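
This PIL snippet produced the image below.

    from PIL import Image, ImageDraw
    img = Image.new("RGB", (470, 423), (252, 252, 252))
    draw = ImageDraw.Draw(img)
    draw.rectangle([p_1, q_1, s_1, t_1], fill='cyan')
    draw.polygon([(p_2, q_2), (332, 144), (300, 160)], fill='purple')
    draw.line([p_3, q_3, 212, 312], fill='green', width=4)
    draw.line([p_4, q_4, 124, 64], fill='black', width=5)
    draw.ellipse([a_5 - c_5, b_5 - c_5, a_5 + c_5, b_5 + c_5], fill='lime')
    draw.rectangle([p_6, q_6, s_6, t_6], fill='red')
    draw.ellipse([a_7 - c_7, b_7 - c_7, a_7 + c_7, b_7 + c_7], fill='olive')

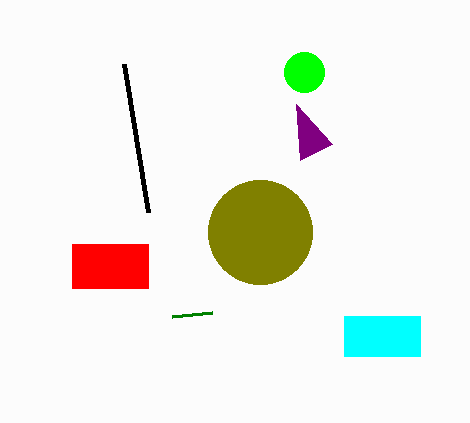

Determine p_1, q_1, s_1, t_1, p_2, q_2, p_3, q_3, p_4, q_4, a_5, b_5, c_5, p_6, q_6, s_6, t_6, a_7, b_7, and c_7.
p_1 = 344
q_1 = 316
s_1 = 420
t_1 = 356
p_2 = 296
q_2 = 104
p_3 = 172
q_3 = 316
p_4 = 148
q_4 = 212
a_5 = 304
b_5 = 72
c_5 = 20
p_6 = 72
q_6 = 244
s_6 = 148
t_6 = 288
a_7 = 260
b_7 = 232
c_7 = 52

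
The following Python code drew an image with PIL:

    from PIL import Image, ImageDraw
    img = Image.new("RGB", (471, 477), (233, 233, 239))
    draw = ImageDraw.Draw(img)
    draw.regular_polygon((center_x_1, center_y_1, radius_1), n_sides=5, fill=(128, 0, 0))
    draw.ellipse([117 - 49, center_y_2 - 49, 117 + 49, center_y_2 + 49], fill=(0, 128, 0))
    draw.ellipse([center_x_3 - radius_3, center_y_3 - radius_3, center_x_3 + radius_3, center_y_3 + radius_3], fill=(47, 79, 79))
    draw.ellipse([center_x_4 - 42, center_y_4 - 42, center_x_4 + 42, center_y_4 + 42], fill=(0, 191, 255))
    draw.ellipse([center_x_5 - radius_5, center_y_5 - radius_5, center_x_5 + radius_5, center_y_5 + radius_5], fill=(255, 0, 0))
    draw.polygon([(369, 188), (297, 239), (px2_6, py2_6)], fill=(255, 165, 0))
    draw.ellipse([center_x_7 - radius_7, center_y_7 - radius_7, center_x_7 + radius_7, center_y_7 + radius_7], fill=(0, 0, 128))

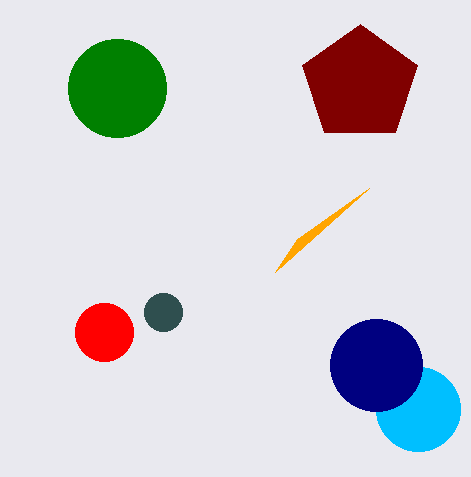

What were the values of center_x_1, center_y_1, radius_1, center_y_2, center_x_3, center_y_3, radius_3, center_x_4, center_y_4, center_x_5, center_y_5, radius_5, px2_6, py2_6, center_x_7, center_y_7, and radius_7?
center_x_1 = 360, center_y_1 = 84, radius_1 = 60, center_y_2 = 88, center_x_3 = 163, center_y_3 = 312, radius_3 = 19, center_x_4 = 418, center_y_4 = 409, center_x_5 = 104, center_y_5 = 332, radius_5 = 29, px2_6 = 275, py2_6 = 272, center_x_7 = 376, center_y_7 = 365, radius_7 = 46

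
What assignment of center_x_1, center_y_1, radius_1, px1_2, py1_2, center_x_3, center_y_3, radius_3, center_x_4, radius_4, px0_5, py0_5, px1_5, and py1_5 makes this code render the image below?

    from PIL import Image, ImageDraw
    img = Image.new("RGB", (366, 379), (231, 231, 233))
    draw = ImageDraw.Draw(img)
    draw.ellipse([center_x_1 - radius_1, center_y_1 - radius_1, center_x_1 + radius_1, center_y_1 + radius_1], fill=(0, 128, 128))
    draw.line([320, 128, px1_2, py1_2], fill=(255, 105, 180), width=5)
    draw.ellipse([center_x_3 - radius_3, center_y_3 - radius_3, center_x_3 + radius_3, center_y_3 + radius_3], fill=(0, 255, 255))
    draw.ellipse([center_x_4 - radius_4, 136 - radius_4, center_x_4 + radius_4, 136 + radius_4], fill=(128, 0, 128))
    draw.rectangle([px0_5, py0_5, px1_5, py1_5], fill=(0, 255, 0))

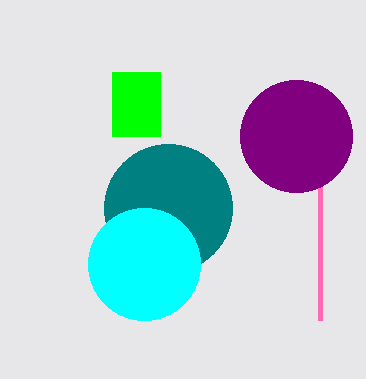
center_x_1 = 168, center_y_1 = 208, radius_1 = 64, px1_2 = 320, py1_2 = 320, center_x_3 = 144, center_y_3 = 264, radius_3 = 56, center_x_4 = 296, radius_4 = 56, px0_5 = 112, py0_5 = 72, px1_5 = 160, py1_5 = 136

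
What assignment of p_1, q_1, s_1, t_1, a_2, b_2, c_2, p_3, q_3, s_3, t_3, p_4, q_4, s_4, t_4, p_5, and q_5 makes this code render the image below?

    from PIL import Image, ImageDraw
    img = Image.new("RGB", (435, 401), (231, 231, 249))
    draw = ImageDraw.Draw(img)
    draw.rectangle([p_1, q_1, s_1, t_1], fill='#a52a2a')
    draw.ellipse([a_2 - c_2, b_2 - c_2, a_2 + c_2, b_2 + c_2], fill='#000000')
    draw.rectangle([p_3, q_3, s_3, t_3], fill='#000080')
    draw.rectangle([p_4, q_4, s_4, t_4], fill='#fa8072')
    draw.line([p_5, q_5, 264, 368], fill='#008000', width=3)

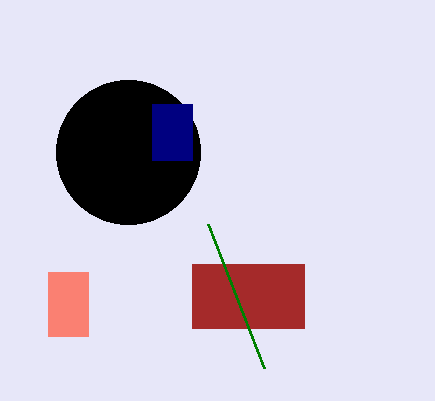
p_1 = 192, q_1 = 264, s_1 = 304, t_1 = 328, a_2 = 128, b_2 = 152, c_2 = 72, p_3 = 152, q_3 = 104, s_3 = 192, t_3 = 160, p_4 = 48, q_4 = 272, s_4 = 88, t_4 = 336, p_5 = 208, q_5 = 224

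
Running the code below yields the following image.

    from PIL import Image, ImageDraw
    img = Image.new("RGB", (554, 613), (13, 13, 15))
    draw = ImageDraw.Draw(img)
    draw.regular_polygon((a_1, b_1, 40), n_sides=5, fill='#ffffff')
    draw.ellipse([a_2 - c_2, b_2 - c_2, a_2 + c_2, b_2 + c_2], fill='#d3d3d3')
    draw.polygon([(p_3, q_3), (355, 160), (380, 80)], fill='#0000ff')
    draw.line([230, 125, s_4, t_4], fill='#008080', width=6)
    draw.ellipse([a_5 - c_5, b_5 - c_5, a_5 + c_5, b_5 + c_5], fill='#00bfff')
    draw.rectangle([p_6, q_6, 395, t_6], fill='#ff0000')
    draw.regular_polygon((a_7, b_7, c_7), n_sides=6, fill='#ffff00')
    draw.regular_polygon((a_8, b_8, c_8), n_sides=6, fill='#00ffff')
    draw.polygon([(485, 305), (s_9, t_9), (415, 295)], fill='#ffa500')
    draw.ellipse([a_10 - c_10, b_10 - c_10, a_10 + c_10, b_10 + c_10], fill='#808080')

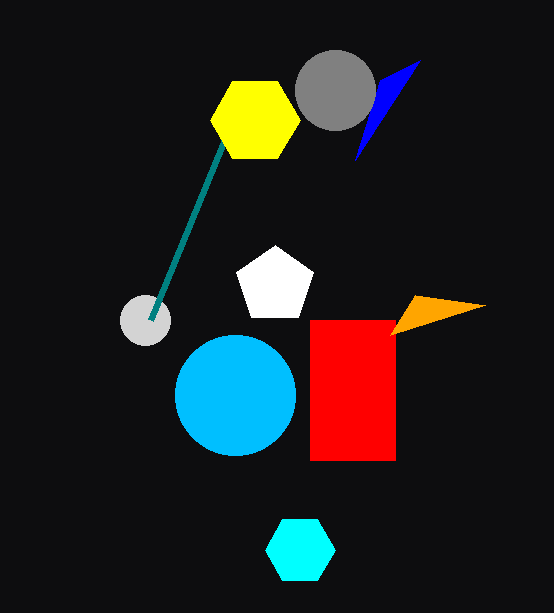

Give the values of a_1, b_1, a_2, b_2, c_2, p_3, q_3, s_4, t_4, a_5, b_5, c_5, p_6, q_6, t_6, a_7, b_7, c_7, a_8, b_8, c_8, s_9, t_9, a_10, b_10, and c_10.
a_1 = 275, b_1 = 285, a_2 = 145, b_2 = 320, c_2 = 25, p_3 = 420, q_3 = 60, s_4 = 150, t_4 = 320, a_5 = 235, b_5 = 395, c_5 = 60, p_6 = 310, q_6 = 320, t_6 = 460, a_7 = 255, b_7 = 120, c_7 = 45, a_8 = 300, b_8 = 550, c_8 = 35, s_9 = 390, t_9 = 335, a_10 = 335, b_10 = 90, c_10 = 40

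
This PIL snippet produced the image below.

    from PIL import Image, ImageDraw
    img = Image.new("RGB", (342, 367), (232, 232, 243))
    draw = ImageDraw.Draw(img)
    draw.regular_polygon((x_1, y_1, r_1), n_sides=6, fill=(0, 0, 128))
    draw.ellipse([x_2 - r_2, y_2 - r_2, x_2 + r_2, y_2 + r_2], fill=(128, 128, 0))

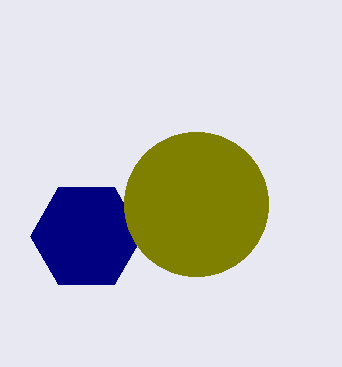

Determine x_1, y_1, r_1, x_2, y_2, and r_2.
x_1 = 86, y_1 = 236, r_1 = 56, x_2 = 196, y_2 = 204, r_2 = 72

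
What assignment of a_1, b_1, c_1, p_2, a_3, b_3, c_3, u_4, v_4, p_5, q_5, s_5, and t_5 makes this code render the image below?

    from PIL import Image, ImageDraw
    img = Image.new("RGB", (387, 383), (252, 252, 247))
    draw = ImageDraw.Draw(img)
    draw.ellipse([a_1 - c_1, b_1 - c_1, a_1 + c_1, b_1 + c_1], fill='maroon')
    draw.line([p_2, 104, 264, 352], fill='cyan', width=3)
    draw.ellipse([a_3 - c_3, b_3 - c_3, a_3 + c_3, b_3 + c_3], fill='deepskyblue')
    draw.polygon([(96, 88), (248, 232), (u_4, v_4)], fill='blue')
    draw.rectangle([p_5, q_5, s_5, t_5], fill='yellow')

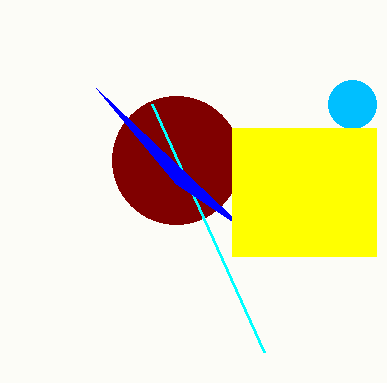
a_1 = 176, b_1 = 160, c_1 = 64, p_2 = 152, a_3 = 352, b_3 = 104, c_3 = 24, u_4 = 176, v_4 = 184, p_5 = 232, q_5 = 128, s_5 = 376, t_5 = 256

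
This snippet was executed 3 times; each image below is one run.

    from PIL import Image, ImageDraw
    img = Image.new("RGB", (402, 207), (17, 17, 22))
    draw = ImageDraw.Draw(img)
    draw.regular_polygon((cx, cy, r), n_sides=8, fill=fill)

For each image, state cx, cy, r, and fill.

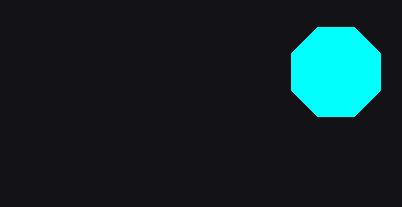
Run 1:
cx = 336; cy = 72; r = 48; fill = 'cyan'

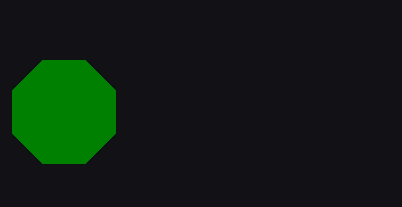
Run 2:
cx = 64; cy = 112; r = 56; fill = 'green'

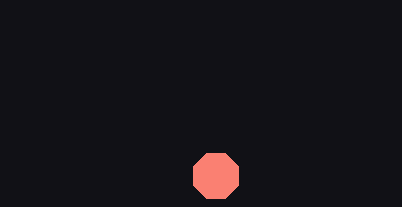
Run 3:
cx = 216, cy = 176, r = 24, fill = 'salmon'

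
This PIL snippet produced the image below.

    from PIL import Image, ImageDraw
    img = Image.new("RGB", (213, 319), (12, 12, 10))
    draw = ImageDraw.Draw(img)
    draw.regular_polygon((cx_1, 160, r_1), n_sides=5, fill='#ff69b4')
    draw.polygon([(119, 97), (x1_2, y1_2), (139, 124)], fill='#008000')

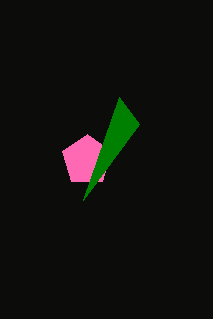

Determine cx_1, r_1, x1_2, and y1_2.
cx_1 = 87; r_1 = 26; x1_2 = 83; y1_2 = 200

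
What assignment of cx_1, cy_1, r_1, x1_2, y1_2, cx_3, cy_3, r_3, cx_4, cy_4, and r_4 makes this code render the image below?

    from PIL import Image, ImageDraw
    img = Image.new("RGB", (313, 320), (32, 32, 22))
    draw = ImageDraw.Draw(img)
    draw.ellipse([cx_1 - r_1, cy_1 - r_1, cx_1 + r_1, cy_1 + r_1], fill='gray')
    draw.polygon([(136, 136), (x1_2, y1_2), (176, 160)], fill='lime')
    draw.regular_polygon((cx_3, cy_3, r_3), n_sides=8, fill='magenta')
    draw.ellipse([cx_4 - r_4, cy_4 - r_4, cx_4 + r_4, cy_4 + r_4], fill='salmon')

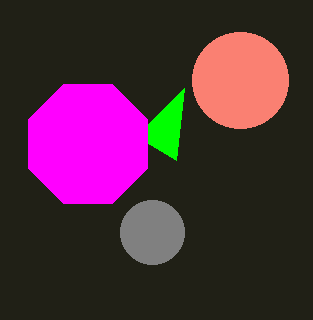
cx_1 = 152
cy_1 = 232
r_1 = 32
x1_2 = 184
y1_2 = 88
cx_3 = 88
cy_3 = 144
r_3 = 64
cx_4 = 240
cy_4 = 80
r_4 = 48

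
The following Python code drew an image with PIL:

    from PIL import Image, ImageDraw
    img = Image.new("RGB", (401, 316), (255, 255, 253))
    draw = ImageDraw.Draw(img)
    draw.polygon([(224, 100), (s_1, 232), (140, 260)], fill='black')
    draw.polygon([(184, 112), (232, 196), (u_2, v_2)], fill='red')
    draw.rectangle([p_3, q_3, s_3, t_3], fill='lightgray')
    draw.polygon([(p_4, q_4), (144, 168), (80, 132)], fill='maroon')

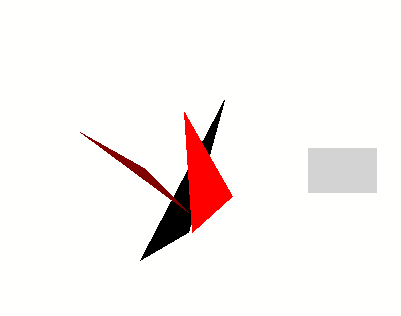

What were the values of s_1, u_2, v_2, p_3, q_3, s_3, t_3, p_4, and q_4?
s_1 = 188; u_2 = 192; v_2 = 232; p_3 = 308; q_3 = 148; s_3 = 376; t_3 = 192; p_4 = 188; q_4 = 212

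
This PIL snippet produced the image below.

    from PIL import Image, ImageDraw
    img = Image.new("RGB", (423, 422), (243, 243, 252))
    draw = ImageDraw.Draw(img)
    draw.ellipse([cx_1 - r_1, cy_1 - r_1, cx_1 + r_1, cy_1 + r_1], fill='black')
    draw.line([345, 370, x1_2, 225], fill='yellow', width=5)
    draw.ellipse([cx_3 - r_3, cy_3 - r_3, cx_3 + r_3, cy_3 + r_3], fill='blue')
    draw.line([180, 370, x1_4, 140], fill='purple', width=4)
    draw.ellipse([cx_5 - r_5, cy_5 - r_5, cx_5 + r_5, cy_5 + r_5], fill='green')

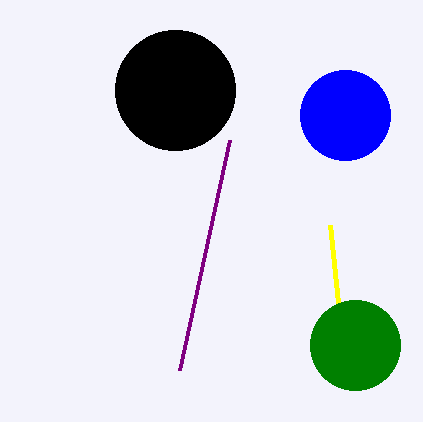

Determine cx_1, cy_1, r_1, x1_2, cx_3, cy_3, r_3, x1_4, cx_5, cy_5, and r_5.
cx_1 = 175, cy_1 = 90, r_1 = 60, x1_2 = 330, cx_3 = 345, cy_3 = 115, r_3 = 45, x1_4 = 230, cx_5 = 355, cy_5 = 345, r_5 = 45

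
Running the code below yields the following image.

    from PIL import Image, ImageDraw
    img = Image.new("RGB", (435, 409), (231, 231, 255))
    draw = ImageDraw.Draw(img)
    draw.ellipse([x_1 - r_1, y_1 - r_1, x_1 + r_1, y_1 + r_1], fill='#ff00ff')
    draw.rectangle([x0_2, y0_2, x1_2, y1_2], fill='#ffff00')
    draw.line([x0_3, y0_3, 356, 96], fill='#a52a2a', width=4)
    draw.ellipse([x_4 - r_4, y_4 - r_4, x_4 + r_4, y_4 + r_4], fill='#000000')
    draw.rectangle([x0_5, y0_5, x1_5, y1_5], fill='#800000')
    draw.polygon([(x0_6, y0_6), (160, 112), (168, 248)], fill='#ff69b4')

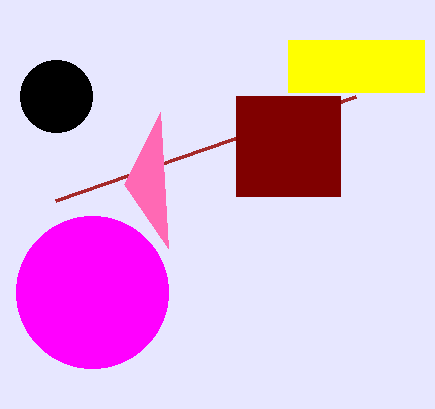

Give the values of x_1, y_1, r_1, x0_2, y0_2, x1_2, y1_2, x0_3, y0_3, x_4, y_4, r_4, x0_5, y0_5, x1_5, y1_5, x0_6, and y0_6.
x_1 = 92; y_1 = 292; r_1 = 76; x0_2 = 288; y0_2 = 40; x1_2 = 424; y1_2 = 92; x0_3 = 56; y0_3 = 200; x_4 = 56; y_4 = 96; r_4 = 36; x0_5 = 236; y0_5 = 96; x1_5 = 340; y1_5 = 196; x0_6 = 124; y0_6 = 184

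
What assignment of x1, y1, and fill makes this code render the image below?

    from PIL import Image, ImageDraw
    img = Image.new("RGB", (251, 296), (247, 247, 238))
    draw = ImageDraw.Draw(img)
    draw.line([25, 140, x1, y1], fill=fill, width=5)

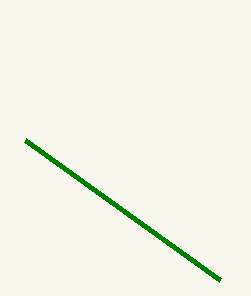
x1 = 220, y1 = 280, fill = 'green'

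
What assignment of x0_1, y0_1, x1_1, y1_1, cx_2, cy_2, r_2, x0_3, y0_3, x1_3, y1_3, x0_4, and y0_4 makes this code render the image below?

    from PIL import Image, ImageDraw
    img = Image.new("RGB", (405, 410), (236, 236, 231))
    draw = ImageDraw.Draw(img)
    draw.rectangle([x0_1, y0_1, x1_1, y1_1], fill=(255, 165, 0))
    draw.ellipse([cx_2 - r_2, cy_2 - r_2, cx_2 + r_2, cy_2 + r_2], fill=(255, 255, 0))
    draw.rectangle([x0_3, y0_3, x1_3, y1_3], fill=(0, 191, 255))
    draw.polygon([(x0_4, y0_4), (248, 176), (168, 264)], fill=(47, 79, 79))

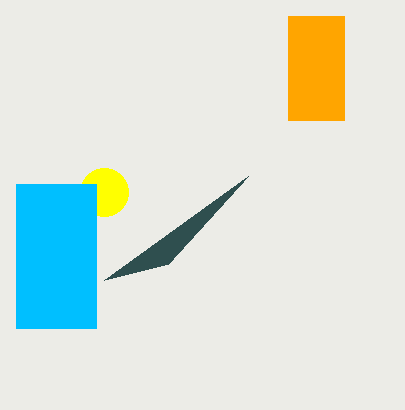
x0_1 = 288
y0_1 = 16
x1_1 = 344
y1_1 = 120
cx_2 = 104
cy_2 = 192
r_2 = 24
x0_3 = 16
y0_3 = 184
x1_3 = 96
y1_3 = 328
x0_4 = 104
y0_4 = 280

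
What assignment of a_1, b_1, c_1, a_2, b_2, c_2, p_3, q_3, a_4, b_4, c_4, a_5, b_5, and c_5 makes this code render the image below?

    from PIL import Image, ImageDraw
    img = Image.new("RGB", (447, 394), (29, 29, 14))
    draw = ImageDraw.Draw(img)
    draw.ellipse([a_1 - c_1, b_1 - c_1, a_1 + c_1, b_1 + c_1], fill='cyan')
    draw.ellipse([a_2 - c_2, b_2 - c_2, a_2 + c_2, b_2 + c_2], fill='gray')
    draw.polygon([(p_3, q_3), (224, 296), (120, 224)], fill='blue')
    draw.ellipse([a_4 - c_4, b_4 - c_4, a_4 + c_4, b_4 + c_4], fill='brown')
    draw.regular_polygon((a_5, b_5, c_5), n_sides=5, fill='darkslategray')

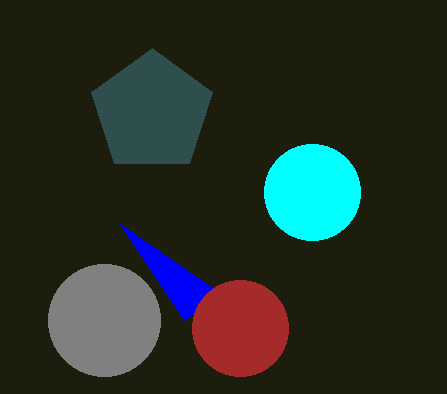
a_1 = 312
b_1 = 192
c_1 = 48
a_2 = 104
b_2 = 320
c_2 = 56
p_3 = 184
q_3 = 320
a_4 = 240
b_4 = 328
c_4 = 48
a_5 = 152
b_5 = 112
c_5 = 64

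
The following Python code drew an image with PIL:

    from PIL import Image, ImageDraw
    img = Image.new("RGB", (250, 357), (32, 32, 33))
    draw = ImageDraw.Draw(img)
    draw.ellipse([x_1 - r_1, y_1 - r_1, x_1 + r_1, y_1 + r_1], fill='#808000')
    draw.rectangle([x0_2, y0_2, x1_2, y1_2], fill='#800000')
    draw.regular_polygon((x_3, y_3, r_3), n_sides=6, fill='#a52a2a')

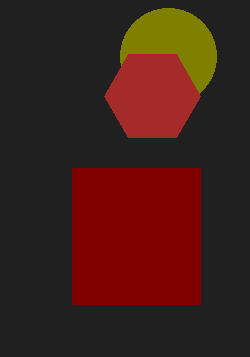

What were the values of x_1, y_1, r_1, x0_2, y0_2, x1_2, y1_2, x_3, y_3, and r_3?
x_1 = 168, y_1 = 56, r_1 = 48, x0_2 = 72, y0_2 = 168, x1_2 = 200, y1_2 = 304, x_3 = 152, y_3 = 96, r_3 = 48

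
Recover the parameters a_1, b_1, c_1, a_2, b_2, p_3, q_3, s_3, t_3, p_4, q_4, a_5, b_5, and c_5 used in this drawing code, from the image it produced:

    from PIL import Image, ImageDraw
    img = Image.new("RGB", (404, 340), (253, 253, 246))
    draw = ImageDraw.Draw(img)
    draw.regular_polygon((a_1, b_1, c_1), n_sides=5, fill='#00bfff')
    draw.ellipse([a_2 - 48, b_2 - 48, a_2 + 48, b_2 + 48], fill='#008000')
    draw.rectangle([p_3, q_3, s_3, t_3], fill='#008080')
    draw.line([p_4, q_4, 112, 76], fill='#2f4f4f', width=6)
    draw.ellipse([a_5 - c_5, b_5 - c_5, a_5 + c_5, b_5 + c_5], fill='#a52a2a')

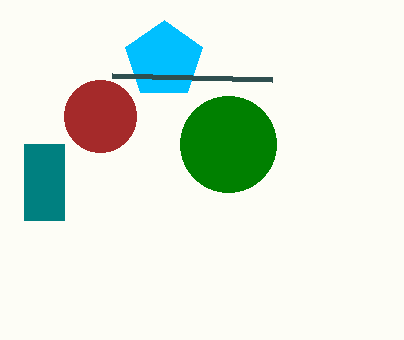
a_1 = 164, b_1 = 60, c_1 = 40, a_2 = 228, b_2 = 144, p_3 = 24, q_3 = 144, s_3 = 64, t_3 = 220, p_4 = 272, q_4 = 80, a_5 = 100, b_5 = 116, c_5 = 36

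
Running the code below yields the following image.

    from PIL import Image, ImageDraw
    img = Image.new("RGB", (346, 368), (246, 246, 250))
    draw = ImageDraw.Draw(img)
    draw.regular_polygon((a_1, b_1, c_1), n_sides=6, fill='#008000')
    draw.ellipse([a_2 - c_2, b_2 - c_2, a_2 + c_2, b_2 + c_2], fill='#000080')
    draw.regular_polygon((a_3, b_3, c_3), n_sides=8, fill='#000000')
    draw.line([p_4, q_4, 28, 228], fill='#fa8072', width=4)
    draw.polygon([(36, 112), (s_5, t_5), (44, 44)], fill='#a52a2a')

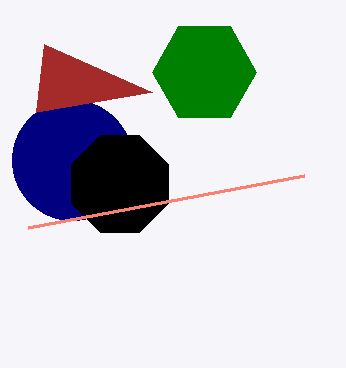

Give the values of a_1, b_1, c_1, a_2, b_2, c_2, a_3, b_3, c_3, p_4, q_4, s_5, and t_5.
a_1 = 204
b_1 = 72
c_1 = 52
a_2 = 72
b_2 = 160
c_2 = 60
a_3 = 120
b_3 = 184
c_3 = 52
p_4 = 304
q_4 = 176
s_5 = 152
t_5 = 92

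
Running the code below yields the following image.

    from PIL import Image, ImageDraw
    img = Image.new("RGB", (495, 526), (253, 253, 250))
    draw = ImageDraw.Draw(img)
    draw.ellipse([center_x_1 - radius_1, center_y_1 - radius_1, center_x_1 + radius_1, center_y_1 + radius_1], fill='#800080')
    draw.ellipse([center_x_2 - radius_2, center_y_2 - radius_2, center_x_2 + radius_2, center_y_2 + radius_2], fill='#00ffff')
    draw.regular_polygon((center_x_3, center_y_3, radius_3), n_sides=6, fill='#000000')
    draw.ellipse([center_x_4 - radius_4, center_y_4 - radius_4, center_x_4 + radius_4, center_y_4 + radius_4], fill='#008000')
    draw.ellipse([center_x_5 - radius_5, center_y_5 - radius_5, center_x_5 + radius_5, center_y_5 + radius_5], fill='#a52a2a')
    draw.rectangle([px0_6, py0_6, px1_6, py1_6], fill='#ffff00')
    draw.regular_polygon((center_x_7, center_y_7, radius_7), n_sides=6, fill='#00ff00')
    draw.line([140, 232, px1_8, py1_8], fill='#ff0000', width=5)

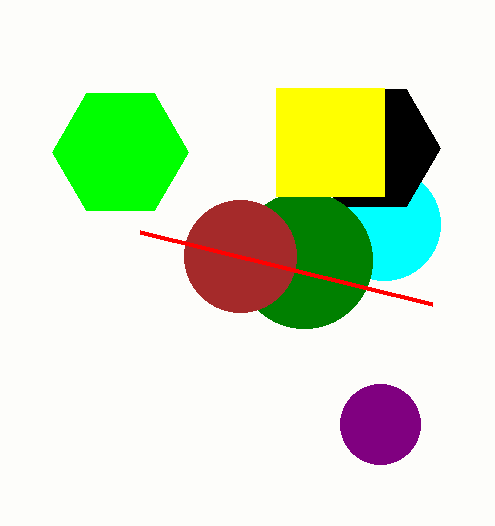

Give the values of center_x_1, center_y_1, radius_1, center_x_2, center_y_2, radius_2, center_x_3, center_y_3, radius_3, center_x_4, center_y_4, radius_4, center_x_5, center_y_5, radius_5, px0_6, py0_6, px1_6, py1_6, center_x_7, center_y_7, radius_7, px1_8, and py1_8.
center_x_1 = 380, center_y_1 = 424, radius_1 = 40, center_x_2 = 384, center_y_2 = 224, radius_2 = 56, center_x_3 = 372, center_y_3 = 148, radius_3 = 68, center_x_4 = 304, center_y_4 = 260, radius_4 = 68, center_x_5 = 240, center_y_5 = 256, radius_5 = 56, px0_6 = 276, py0_6 = 88, px1_6 = 384, py1_6 = 196, center_x_7 = 120, center_y_7 = 152, radius_7 = 68, px1_8 = 432, py1_8 = 304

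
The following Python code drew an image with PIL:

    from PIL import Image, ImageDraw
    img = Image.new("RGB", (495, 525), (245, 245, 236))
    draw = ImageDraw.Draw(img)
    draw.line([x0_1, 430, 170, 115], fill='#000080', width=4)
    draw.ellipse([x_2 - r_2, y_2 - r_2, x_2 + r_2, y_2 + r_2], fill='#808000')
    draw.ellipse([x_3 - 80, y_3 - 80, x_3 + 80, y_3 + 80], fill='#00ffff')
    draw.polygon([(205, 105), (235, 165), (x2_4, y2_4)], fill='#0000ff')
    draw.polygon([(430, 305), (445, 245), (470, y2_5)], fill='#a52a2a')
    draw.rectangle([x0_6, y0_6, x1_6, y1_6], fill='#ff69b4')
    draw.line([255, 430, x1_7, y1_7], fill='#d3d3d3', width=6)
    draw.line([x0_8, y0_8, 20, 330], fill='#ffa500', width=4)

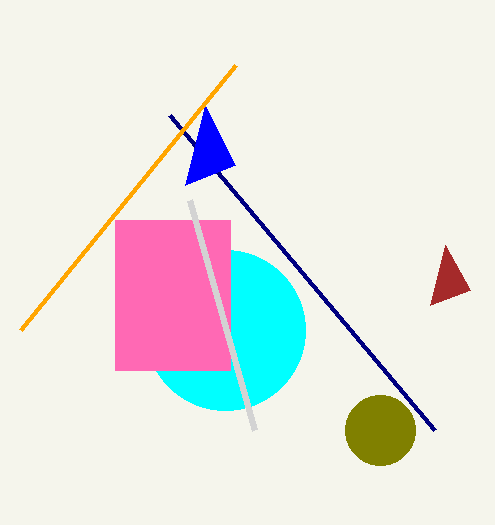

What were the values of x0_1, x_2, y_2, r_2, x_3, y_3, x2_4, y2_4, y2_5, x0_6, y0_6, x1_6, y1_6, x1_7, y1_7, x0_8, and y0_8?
x0_1 = 435; x_2 = 380; y_2 = 430; r_2 = 35; x_3 = 225; y_3 = 330; x2_4 = 185; y2_4 = 185; y2_5 = 290; x0_6 = 115; y0_6 = 220; x1_6 = 230; y1_6 = 370; x1_7 = 190; y1_7 = 200; x0_8 = 235; y0_8 = 65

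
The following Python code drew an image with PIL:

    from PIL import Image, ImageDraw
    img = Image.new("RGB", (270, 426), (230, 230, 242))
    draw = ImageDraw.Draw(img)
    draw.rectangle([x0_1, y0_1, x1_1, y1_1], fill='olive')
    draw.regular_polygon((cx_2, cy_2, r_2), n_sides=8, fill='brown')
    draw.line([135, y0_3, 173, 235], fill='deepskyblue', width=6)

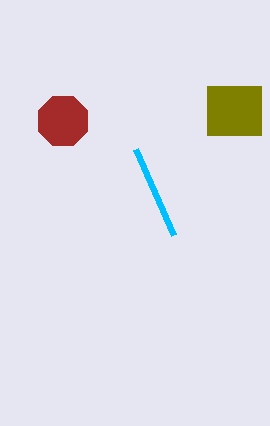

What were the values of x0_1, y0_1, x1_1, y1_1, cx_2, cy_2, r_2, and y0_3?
x0_1 = 207, y0_1 = 86, x1_1 = 261, y1_1 = 135, cx_2 = 63, cy_2 = 121, r_2 = 27, y0_3 = 149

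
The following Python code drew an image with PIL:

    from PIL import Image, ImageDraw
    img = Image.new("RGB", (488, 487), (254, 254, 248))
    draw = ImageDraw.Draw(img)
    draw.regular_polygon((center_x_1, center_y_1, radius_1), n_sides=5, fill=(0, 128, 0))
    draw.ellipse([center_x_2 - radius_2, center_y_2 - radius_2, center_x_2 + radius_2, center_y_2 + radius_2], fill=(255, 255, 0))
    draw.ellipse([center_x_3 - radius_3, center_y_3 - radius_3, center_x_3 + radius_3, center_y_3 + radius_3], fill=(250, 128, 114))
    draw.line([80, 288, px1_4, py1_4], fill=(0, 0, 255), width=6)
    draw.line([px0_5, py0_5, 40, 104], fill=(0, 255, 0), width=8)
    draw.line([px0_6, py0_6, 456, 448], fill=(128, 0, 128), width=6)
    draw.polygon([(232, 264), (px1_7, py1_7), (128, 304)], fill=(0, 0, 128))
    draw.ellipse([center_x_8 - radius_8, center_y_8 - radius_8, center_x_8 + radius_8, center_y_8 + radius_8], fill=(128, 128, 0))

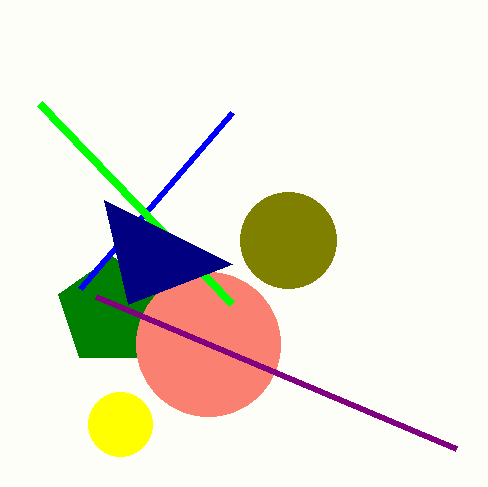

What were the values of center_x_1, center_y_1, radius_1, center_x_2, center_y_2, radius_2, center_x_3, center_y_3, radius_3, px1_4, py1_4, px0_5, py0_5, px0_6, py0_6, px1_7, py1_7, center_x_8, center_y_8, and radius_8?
center_x_1 = 112, center_y_1 = 312, radius_1 = 56, center_x_2 = 120, center_y_2 = 424, radius_2 = 32, center_x_3 = 208, center_y_3 = 344, radius_3 = 72, px1_4 = 232, py1_4 = 112, px0_5 = 232, py0_5 = 304, px0_6 = 96, py0_6 = 296, px1_7 = 104, py1_7 = 200, center_x_8 = 288, center_y_8 = 240, radius_8 = 48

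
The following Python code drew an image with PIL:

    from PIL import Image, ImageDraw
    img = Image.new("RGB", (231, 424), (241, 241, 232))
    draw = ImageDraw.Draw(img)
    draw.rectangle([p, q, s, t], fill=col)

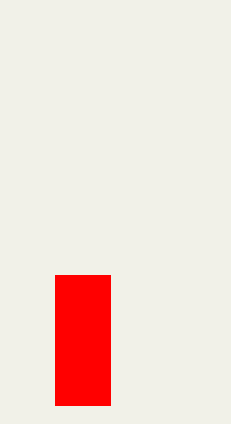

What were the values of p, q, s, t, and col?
p = 55, q = 275, s = 110, t = 405, col = 'red'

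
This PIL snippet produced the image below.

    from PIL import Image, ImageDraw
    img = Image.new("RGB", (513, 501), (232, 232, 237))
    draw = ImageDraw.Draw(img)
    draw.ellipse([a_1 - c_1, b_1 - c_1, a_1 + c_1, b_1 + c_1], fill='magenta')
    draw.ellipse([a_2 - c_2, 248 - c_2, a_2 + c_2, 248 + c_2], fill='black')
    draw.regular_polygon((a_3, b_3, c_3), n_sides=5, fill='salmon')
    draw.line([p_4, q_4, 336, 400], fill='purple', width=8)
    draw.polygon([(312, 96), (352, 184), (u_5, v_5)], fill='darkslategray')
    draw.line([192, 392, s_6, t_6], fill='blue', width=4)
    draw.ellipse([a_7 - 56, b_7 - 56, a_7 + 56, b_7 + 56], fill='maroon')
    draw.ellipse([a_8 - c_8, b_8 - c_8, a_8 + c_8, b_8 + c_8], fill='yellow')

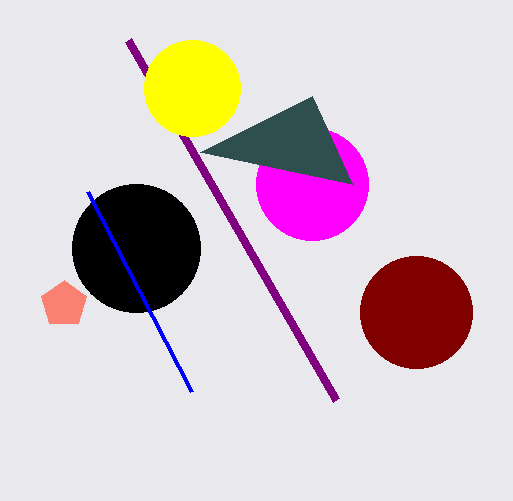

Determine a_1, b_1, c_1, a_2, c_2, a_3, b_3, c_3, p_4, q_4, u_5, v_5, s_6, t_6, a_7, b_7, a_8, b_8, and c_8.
a_1 = 312
b_1 = 184
c_1 = 56
a_2 = 136
c_2 = 64
a_3 = 64
b_3 = 304
c_3 = 24
p_4 = 128
q_4 = 40
u_5 = 200
v_5 = 152
s_6 = 88
t_6 = 192
a_7 = 416
b_7 = 312
a_8 = 192
b_8 = 88
c_8 = 48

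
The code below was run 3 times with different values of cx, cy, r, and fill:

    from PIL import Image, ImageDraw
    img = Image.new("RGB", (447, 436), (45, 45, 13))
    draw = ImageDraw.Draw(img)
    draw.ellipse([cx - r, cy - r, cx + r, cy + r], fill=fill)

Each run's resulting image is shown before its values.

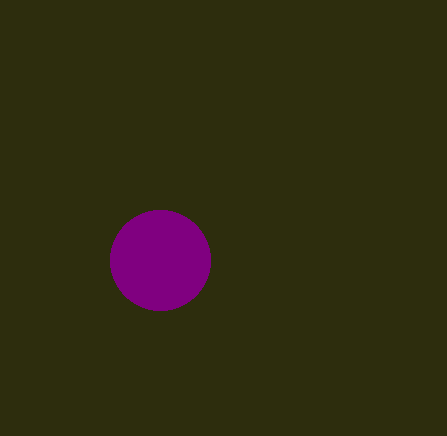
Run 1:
cx = 160
cy = 260
r = 50
fill = 'purple'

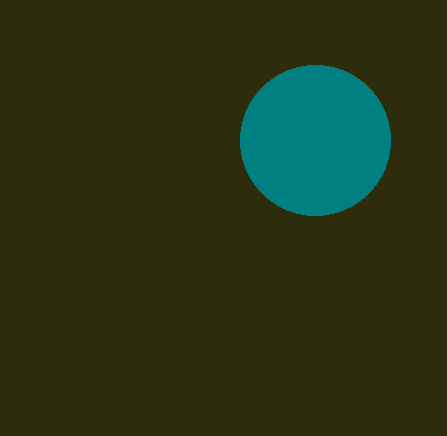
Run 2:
cx = 315, cy = 140, r = 75, fill = 'teal'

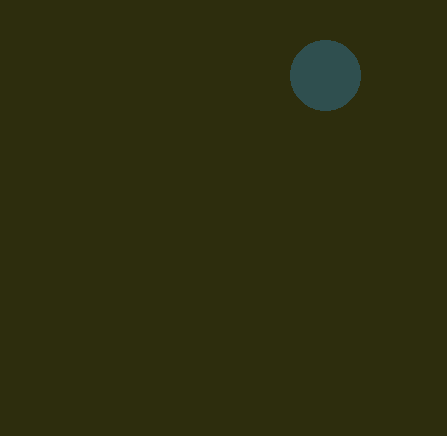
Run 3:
cx = 325; cy = 75; r = 35; fill = 'darkslategray'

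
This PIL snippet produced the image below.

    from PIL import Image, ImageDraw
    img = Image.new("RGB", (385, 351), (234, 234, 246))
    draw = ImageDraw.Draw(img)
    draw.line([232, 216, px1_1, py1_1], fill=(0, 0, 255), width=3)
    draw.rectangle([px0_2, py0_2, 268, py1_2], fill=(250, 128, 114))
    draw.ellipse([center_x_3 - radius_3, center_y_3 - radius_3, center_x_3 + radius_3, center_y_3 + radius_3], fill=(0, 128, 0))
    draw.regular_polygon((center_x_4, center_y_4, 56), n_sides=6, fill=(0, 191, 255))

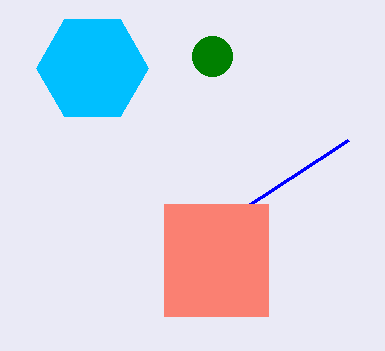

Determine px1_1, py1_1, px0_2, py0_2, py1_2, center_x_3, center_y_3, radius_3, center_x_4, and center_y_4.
px1_1 = 348
py1_1 = 140
px0_2 = 164
py0_2 = 204
py1_2 = 316
center_x_3 = 212
center_y_3 = 56
radius_3 = 20
center_x_4 = 92
center_y_4 = 68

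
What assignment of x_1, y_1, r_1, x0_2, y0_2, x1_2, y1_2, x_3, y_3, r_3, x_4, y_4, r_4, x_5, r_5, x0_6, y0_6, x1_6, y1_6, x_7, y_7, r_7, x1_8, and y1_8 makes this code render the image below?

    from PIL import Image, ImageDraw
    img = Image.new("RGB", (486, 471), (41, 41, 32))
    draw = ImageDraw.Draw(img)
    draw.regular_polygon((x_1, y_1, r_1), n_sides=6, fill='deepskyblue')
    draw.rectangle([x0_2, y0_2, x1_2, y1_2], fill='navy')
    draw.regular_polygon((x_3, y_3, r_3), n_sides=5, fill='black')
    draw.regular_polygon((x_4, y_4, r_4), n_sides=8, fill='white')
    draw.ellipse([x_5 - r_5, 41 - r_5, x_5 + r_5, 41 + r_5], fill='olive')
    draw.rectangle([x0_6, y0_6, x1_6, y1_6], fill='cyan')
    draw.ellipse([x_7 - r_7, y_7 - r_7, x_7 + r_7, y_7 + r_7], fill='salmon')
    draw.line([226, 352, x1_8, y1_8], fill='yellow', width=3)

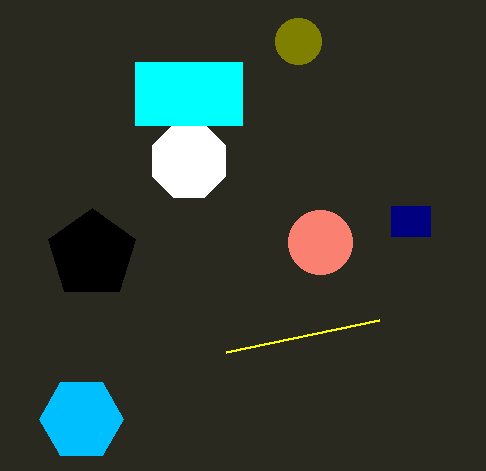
x_1 = 81
y_1 = 419
r_1 = 42
x0_2 = 391
y0_2 = 206
x1_2 = 430
y1_2 = 236
x_3 = 92
y_3 = 254
r_3 = 46
x_4 = 189
y_4 = 161
r_4 = 40
x_5 = 298
r_5 = 23
x0_6 = 135
y0_6 = 62
x1_6 = 242
y1_6 = 125
x_7 = 320
y_7 = 242
r_7 = 32
x1_8 = 379
y1_8 = 320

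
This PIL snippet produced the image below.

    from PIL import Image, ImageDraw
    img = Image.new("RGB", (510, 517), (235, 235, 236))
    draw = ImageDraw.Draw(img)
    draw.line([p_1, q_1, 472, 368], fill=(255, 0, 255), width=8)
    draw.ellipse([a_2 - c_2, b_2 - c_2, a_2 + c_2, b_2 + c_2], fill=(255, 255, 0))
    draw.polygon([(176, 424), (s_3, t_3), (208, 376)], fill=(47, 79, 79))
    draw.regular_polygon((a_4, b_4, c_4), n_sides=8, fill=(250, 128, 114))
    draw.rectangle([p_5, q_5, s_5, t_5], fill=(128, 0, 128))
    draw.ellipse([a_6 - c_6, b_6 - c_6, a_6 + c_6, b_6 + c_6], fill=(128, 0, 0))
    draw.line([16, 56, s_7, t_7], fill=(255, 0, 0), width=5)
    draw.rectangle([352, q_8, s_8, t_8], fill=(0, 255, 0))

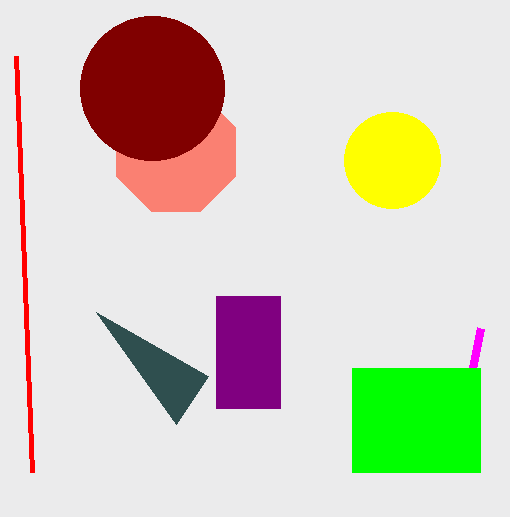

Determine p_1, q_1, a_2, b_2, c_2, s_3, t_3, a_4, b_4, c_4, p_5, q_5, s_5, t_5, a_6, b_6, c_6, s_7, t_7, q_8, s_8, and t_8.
p_1 = 480, q_1 = 328, a_2 = 392, b_2 = 160, c_2 = 48, s_3 = 96, t_3 = 312, a_4 = 176, b_4 = 152, c_4 = 64, p_5 = 216, q_5 = 296, s_5 = 280, t_5 = 408, a_6 = 152, b_6 = 88, c_6 = 72, s_7 = 32, t_7 = 472, q_8 = 368, s_8 = 480, t_8 = 472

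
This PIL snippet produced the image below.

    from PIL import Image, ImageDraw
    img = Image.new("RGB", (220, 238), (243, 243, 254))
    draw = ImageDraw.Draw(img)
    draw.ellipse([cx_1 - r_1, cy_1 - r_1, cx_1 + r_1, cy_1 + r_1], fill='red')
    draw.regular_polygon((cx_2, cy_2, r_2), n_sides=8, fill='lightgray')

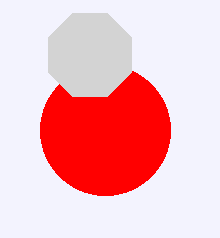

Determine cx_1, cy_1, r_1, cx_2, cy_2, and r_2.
cx_1 = 105
cy_1 = 130
r_1 = 65
cx_2 = 90
cy_2 = 55
r_2 = 45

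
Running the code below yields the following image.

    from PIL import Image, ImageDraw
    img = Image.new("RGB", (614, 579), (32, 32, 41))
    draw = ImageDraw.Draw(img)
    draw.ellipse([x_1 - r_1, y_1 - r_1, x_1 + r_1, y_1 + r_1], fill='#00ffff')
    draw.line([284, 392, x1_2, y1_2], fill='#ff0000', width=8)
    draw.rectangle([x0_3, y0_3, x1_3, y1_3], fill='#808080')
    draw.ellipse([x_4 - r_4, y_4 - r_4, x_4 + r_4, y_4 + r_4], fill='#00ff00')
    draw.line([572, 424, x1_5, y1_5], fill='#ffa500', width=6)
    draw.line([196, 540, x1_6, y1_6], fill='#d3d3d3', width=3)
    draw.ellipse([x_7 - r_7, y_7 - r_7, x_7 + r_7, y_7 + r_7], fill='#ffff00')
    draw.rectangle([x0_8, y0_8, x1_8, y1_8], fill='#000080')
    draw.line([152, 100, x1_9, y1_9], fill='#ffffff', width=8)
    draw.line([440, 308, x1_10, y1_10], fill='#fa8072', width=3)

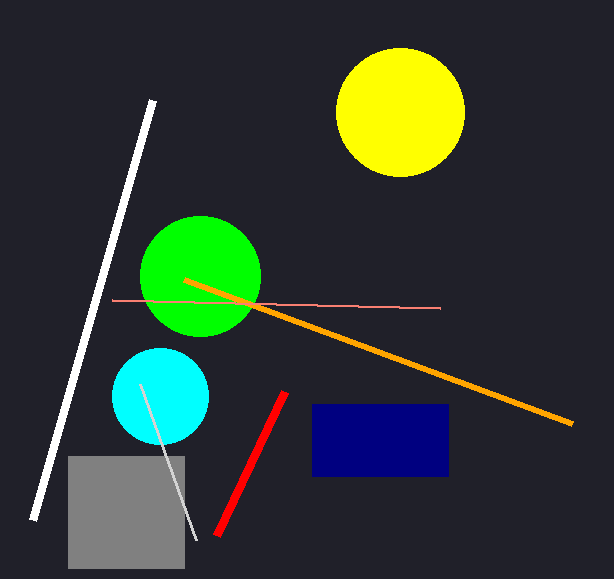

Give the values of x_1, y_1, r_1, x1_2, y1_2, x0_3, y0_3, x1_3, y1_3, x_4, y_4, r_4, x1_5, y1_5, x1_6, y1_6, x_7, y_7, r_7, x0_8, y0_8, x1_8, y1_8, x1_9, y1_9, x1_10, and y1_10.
x_1 = 160; y_1 = 396; r_1 = 48; x1_2 = 216; y1_2 = 536; x0_3 = 68; y0_3 = 456; x1_3 = 184; y1_3 = 568; x_4 = 200; y_4 = 276; r_4 = 60; x1_5 = 184; y1_5 = 280; x1_6 = 140; y1_6 = 384; x_7 = 400; y_7 = 112; r_7 = 64; x0_8 = 312; y0_8 = 404; x1_8 = 448; y1_8 = 476; x1_9 = 32; y1_9 = 520; x1_10 = 112; y1_10 = 300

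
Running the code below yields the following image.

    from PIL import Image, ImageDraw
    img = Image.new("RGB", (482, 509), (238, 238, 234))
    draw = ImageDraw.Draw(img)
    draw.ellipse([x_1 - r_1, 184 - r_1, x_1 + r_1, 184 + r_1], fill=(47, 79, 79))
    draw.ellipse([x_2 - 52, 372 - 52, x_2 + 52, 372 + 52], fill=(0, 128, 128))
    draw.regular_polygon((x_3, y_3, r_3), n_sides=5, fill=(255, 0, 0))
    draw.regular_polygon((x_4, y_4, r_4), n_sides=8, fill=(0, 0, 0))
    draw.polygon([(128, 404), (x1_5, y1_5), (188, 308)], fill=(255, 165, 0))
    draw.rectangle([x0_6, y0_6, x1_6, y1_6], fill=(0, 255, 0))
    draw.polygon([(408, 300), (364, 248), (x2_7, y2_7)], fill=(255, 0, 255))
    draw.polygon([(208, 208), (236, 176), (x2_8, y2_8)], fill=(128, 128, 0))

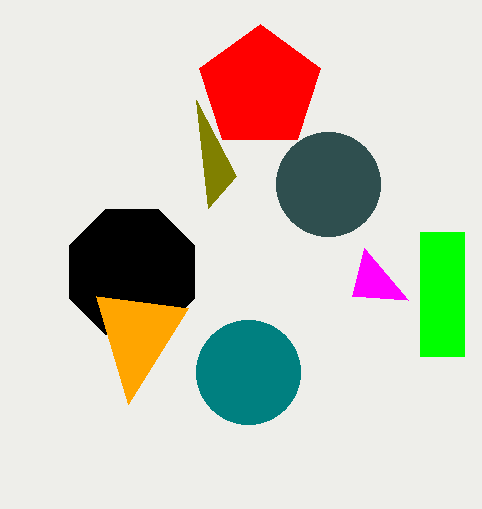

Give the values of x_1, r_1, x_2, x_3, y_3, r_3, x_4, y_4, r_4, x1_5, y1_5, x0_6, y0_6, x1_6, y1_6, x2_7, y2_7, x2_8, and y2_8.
x_1 = 328
r_1 = 52
x_2 = 248
x_3 = 260
y_3 = 88
r_3 = 64
x_4 = 132
y_4 = 272
r_4 = 68
x1_5 = 96
y1_5 = 296
x0_6 = 420
y0_6 = 232
x1_6 = 464
y1_6 = 356
x2_7 = 352
y2_7 = 296
x2_8 = 196
y2_8 = 100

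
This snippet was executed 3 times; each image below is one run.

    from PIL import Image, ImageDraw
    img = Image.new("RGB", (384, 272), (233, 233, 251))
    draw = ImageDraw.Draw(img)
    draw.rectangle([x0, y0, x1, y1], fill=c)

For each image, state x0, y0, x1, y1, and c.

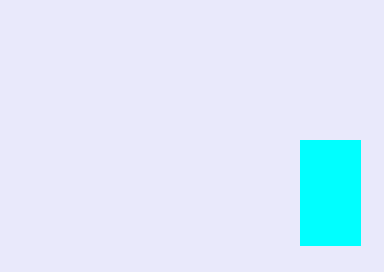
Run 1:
x0 = 300; y0 = 140; x1 = 360; y1 = 245; c = 'cyan'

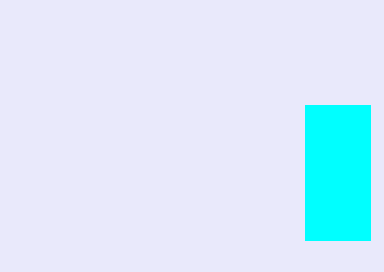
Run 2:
x0 = 305, y0 = 105, x1 = 370, y1 = 240, c = 'cyan'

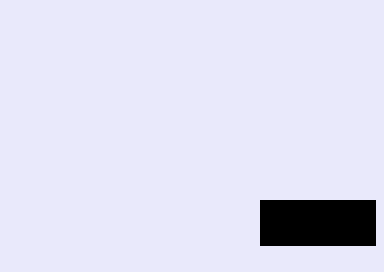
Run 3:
x0 = 260, y0 = 200, x1 = 375, y1 = 245, c = 'black'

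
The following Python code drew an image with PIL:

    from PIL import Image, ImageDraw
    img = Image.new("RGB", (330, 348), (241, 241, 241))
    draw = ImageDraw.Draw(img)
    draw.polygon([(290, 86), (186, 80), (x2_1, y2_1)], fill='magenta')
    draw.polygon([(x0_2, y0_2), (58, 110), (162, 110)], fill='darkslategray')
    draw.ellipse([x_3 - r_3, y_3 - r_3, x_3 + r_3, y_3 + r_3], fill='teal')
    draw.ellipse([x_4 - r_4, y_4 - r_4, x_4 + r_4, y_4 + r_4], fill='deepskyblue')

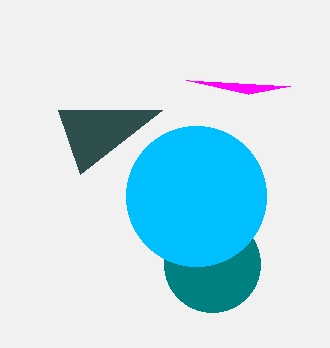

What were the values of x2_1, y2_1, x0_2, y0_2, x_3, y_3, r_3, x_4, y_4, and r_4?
x2_1 = 248, y2_1 = 94, x0_2 = 80, y0_2 = 174, x_3 = 212, y_3 = 264, r_3 = 48, x_4 = 196, y_4 = 196, r_4 = 70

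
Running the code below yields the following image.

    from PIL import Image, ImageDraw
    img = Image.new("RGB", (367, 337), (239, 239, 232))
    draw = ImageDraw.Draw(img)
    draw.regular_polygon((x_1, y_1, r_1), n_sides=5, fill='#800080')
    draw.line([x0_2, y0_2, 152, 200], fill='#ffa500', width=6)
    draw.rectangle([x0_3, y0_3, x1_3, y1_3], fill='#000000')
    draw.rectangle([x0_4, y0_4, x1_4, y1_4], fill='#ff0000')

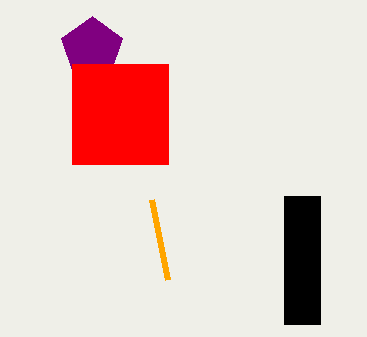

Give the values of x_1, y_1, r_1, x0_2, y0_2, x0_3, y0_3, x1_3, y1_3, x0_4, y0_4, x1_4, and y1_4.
x_1 = 92
y_1 = 48
r_1 = 32
x0_2 = 168
y0_2 = 280
x0_3 = 284
y0_3 = 196
x1_3 = 320
y1_3 = 324
x0_4 = 72
y0_4 = 64
x1_4 = 168
y1_4 = 164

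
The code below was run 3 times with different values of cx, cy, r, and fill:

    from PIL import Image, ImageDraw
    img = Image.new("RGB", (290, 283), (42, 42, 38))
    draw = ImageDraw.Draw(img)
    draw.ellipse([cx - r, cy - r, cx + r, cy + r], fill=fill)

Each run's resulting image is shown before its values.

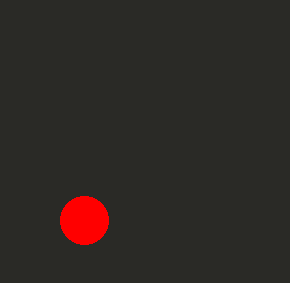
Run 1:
cx = 84
cy = 220
r = 24
fill = 'red'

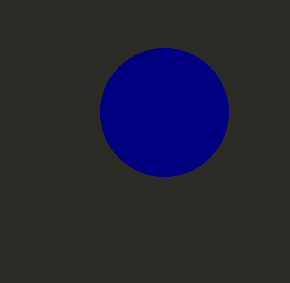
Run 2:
cx = 164, cy = 112, r = 64, fill = 'navy'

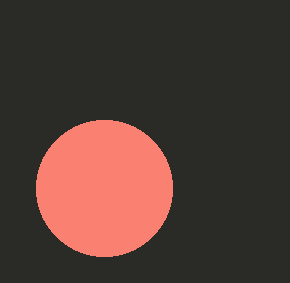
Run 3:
cx = 104
cy = 188
r = 68
fill = 'salmon'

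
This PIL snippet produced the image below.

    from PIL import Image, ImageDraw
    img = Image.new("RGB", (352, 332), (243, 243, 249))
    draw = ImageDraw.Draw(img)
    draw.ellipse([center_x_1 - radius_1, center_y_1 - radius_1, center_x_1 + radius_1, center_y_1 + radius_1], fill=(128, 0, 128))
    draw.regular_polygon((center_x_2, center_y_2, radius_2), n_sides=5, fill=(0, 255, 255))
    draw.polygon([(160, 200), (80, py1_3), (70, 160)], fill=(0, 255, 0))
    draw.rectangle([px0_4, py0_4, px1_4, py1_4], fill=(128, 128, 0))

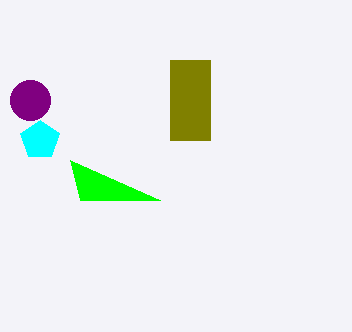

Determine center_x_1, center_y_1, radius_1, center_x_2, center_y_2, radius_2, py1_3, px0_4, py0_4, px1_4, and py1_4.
center_x_1 = 30, center_y_1 = 100, radius_1 = 20, center_x_2 = 40, center_y_2 = 140, radius_2 = 20, py1_3 = 200, px0_4 = 170, py0_4 = 60, px1_4 = 210, py1_4 = 140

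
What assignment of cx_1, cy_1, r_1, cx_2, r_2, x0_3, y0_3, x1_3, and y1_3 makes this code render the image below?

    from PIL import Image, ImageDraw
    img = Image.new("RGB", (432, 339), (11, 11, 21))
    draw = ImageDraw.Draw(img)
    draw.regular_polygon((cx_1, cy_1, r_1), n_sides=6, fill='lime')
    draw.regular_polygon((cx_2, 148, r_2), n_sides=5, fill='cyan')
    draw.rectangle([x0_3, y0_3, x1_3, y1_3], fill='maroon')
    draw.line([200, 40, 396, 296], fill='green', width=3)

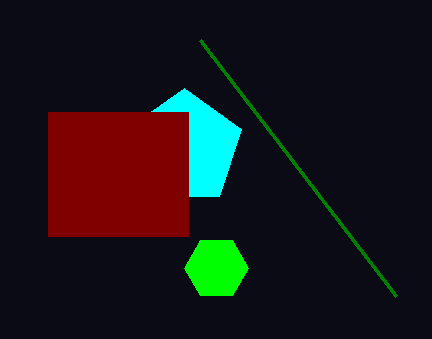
cx_1 = 216, cy_1 = 268, r_1 = 32, cx_2 = 184, r_2 = 60, x0_3 = 48, y0_3 = 112, x1_3 = 188, y1_3 = 236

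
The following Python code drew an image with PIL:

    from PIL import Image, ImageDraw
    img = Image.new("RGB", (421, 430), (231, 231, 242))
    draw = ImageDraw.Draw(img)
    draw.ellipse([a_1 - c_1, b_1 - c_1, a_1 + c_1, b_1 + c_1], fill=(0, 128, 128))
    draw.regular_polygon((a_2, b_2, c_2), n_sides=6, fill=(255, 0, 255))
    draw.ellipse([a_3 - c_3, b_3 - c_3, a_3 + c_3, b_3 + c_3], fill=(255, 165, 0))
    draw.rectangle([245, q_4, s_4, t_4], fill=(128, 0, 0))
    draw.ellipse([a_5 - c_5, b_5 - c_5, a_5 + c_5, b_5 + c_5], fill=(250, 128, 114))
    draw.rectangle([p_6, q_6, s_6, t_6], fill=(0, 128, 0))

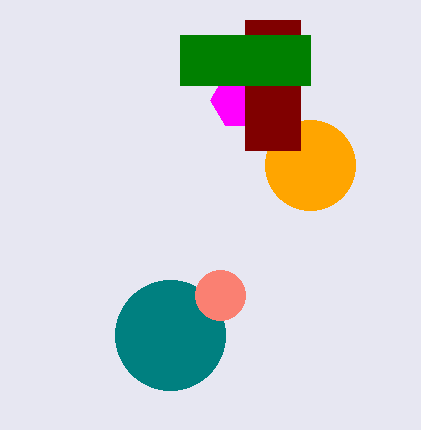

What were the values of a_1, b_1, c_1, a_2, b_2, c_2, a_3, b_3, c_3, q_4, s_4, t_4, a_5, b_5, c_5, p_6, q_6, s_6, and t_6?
a_1 = 170
b_1 = 335
c_1 = 55
a_2 = 240
b_2 = 100
c_2 = 30
a_3 = 310
b_3 = 165
c_3 = 45
q_4 = 20
s_4 = 300
t_4 = 150
a_5 = 220
b_5 = 295
c_5 = 25
p_6 = 180
q_6 = 35
s_6 = 310
t_6 = 85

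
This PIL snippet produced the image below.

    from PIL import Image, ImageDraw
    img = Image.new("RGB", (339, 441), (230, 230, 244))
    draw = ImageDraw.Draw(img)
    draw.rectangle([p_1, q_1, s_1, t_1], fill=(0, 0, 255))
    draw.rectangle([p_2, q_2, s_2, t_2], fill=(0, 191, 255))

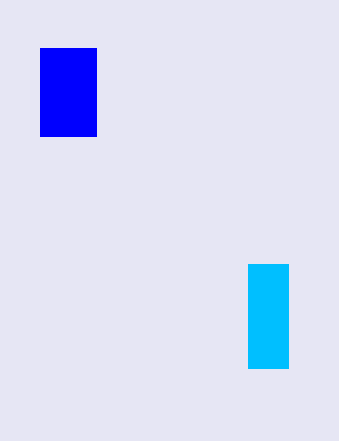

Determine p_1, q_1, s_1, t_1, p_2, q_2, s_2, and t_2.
p_1 = 40; q_1 = 48; s_1 = 96; t_1 = 136; p_2 = 248; q_2 = 264; s_2 = 288; t_2 = 368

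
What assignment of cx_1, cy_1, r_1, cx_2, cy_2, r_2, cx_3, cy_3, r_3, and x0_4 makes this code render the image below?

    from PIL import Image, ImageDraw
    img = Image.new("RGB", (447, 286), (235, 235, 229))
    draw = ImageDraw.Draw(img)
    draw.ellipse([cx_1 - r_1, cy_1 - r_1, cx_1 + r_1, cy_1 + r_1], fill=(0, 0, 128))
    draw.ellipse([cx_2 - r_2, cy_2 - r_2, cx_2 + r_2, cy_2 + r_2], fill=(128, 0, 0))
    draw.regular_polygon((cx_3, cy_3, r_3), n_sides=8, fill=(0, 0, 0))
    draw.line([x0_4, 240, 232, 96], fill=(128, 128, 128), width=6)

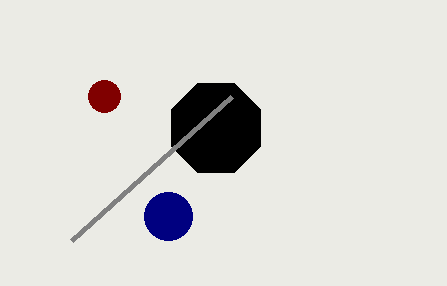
cx_1 = 168, cy_1 = 216, r_1 = 24, cx_2 = 104, cy_2 = 96, r_2 = 16, cx_3 = 216, cy_3 = 128, r_3 = 48, x0_4 = 72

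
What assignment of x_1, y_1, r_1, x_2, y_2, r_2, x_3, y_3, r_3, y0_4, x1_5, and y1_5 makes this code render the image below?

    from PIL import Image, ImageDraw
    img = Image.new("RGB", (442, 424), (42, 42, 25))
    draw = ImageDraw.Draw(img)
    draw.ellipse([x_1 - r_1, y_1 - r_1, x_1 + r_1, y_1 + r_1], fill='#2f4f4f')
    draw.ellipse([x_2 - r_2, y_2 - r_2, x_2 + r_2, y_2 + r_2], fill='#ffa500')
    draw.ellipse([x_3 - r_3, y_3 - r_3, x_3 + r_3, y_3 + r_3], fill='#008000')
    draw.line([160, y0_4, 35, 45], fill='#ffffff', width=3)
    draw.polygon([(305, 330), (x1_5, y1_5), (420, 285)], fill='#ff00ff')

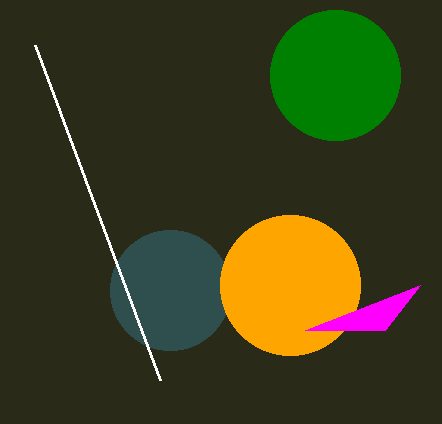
x_1 = 170; y_1 = 290; r_1 = 60; x_2 = 290; y_2 = 285; r_2 = 70; x_3 = 335; y_3 = 75; r_3 = 65; y0_4 = 380; x1_5 = 385; y1_5 = 330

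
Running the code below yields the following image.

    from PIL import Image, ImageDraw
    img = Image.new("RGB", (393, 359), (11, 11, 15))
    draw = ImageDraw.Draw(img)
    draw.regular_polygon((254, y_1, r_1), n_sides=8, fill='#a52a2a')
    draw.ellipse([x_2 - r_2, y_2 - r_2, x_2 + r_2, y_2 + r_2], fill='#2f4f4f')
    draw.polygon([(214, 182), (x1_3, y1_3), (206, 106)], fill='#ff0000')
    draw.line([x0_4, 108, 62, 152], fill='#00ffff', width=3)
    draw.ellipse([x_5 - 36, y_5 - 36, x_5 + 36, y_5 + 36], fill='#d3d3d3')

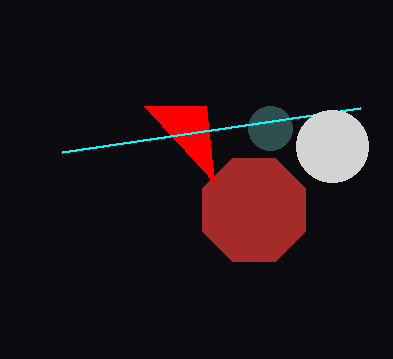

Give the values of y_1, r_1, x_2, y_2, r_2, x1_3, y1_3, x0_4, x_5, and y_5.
y_1 = 210, r_1 = 56, x_2 = 270, y_2 = 128, r_2 = 22, x1_3 = 144, y1_3 = 106, x0_4 = 360, x_5 = 332, y_5 = 146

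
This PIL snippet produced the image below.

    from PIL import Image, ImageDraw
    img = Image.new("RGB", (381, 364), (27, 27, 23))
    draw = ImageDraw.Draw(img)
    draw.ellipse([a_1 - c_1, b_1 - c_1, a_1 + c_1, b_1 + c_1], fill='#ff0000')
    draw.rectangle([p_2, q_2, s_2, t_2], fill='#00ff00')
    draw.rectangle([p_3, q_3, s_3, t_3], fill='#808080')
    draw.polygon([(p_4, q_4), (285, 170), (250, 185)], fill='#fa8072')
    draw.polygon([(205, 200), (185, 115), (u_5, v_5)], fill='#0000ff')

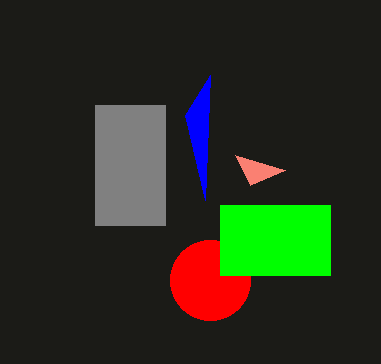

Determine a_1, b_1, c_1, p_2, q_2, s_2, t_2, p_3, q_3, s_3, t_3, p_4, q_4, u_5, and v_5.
a_1 = 210
b_1 = 280
c_1 = 40
p_2 = 220
q_2 = 205
s_2 = 330
t_2 = 275
p_3 = 95
q_3 = 105
s_3 = 165
t_3 = 225
p_4 = 235
q_4 = 155
u_5 = 210
v_5 = 75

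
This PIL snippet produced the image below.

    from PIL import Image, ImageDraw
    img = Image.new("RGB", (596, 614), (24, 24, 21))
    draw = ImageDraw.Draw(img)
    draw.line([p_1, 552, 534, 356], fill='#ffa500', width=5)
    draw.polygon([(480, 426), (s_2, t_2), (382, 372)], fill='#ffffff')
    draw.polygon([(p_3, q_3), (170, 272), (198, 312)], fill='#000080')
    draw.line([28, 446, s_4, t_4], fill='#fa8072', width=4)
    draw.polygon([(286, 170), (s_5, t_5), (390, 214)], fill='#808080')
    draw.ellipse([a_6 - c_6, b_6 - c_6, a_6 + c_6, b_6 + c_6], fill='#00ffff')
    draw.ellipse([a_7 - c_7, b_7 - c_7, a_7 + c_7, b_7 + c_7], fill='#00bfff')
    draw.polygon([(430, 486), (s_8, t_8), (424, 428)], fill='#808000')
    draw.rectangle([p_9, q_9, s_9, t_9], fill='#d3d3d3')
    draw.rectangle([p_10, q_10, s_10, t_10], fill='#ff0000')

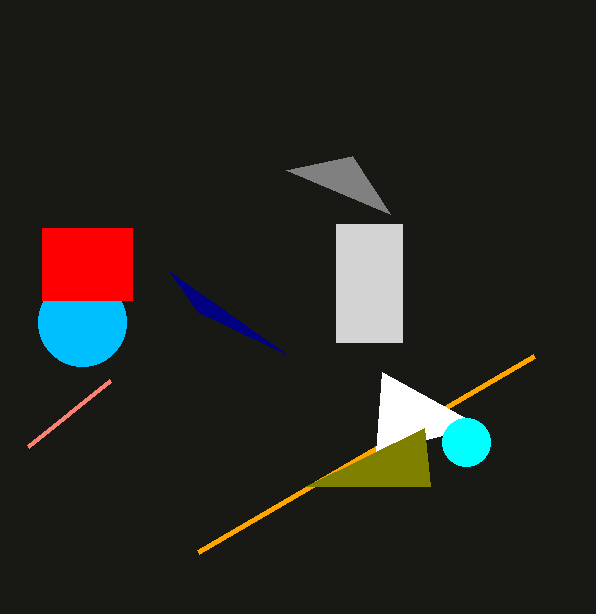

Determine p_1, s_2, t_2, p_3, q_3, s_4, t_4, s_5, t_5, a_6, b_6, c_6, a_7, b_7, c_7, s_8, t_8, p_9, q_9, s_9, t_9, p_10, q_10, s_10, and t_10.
p_1 = 198
s_2 = 376
t_2 = 452
p_3 = 286
q_3 = 354
s_4 = 110
t_4 = 380
s_5 = 352
t_5 = 156
a_6 = 466
b_6 = 442
c_6 = 24
a_7 = 82
b_7 = 322
c_7 = 44
s_8 = 306
t_8 = 486
p_9 = 336
q_9 = 224
s_9 = 402
t_9 = 342
p_10 = 42
q_10 = 228
s_10 = 132
t_10 = 300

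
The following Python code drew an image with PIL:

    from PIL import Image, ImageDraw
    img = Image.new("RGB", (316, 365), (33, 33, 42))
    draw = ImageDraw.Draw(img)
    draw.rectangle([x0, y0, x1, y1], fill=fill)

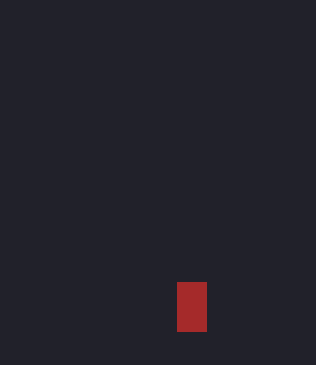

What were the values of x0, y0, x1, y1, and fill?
x0 = 177
y0 = 282
x1 = 206
y1 = 331
fill = 'brown'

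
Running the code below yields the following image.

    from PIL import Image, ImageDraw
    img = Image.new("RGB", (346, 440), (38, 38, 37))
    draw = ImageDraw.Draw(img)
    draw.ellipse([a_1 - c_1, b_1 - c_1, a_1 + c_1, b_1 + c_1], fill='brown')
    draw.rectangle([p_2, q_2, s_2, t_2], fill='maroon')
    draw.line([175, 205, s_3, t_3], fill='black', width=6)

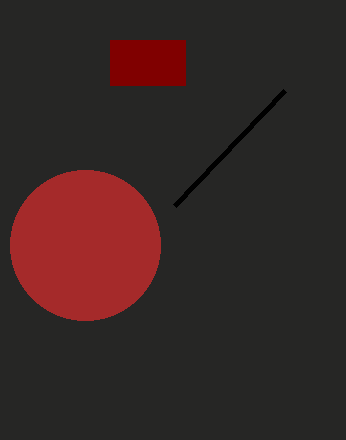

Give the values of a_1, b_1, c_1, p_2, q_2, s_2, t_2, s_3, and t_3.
a_1 = 85
b_1 = 245
c_1 = 75
p_2 = 110
q_2 = 40
s_2 = 185
t_2 = 85
s_3 = 285
t_3 = 90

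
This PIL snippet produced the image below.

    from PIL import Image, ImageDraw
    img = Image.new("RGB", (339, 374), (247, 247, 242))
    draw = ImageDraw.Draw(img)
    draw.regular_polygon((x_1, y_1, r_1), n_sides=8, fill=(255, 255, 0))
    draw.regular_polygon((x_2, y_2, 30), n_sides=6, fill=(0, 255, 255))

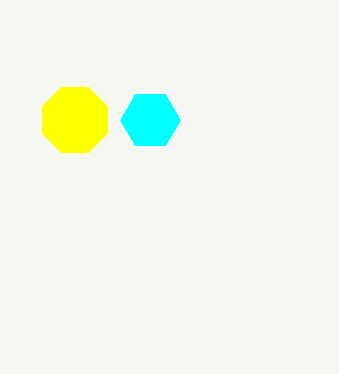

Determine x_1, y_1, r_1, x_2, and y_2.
x_1 = 75, y_1 = 120, r_1 = 35, x_2 = 150, y_2 = 120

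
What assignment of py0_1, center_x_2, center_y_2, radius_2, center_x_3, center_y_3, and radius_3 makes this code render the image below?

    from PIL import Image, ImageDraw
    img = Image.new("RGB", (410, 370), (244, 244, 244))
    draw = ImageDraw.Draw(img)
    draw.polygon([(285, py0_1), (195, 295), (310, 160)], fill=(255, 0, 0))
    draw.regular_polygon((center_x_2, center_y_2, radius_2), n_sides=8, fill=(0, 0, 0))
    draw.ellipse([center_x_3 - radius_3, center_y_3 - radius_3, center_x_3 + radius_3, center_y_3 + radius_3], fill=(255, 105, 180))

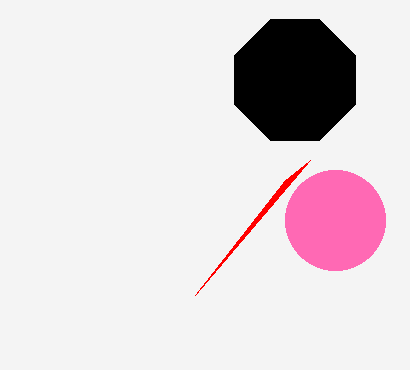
py0_1 = 180, center_x_2 = 295, center_y_2 = 80, radius_2 = 65, center_x_3 = 335, center_y_3 = 220, radius_3 = 50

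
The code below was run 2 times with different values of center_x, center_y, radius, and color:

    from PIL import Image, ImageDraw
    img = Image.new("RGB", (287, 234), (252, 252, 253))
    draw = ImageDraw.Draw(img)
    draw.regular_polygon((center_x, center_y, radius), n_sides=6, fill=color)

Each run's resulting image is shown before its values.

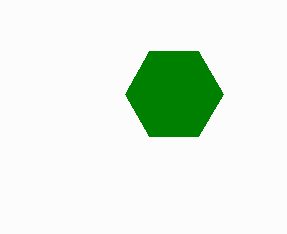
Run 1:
center_x = 174
center_y = 94
radius = 49
color = 'green'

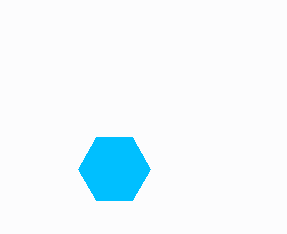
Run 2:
center_x = 114
center_y = 169
radius = 36
color = 'deepskyblue'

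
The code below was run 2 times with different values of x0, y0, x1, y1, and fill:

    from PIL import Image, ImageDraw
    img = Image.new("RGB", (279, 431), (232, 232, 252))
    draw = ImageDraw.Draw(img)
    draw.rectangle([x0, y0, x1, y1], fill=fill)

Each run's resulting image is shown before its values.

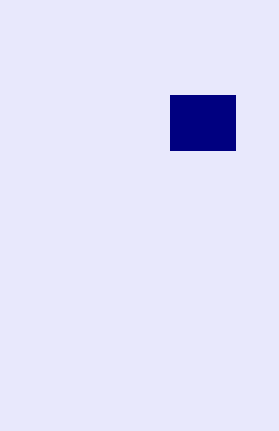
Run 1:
x0 = 170, y0 = 95, x1 = 235, y1 = 150, fill = 'navy'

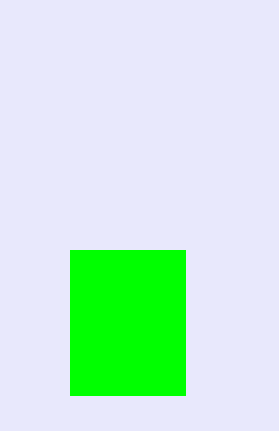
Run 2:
x0 = 70
y0 = 250
x1 = 185
y1 = 395
fill = 'lime'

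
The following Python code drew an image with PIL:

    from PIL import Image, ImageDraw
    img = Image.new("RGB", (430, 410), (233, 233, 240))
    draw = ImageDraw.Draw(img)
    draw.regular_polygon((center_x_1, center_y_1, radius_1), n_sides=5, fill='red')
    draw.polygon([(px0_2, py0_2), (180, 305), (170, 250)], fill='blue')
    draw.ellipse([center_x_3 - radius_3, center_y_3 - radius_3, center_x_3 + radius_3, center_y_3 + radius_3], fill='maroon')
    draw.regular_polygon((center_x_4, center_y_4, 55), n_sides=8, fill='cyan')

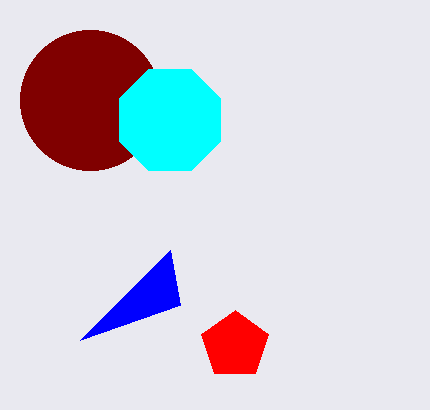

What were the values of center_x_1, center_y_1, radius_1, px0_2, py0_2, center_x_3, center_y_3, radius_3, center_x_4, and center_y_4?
center_x_1 = 235, center_y_1 = 345, radius_1 = 35, px0_2 = 80, py0_2 = 340, center_x_3 = 90, center_y_3 = 100, radius_3 = 70, center_x_4 = 170, center_y_4 = 120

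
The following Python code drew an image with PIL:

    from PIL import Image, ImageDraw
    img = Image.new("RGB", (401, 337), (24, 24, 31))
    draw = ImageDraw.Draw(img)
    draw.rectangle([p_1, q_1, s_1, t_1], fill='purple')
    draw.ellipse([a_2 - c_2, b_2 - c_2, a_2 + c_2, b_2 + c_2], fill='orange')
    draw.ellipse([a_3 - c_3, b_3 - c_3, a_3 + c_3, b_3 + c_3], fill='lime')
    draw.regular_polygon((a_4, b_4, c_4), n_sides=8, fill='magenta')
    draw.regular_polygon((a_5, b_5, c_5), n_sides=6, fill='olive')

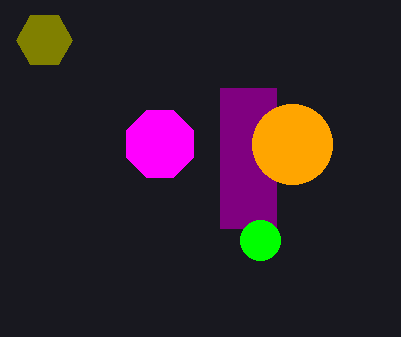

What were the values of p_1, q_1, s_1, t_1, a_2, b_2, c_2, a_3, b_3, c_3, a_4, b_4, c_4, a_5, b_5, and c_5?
p_1 = 220, q_1 = 88, s_1 = 276, t_1 = 228, a_2 = 292, b_2 = 144, c_2 = 40, a_3 = 260, b_3 = 240, c_3 = 20, a_4 = 160, b_4 = 144, c_4 = 36, a_5 = 44, b_5 = 40, c_5 = 28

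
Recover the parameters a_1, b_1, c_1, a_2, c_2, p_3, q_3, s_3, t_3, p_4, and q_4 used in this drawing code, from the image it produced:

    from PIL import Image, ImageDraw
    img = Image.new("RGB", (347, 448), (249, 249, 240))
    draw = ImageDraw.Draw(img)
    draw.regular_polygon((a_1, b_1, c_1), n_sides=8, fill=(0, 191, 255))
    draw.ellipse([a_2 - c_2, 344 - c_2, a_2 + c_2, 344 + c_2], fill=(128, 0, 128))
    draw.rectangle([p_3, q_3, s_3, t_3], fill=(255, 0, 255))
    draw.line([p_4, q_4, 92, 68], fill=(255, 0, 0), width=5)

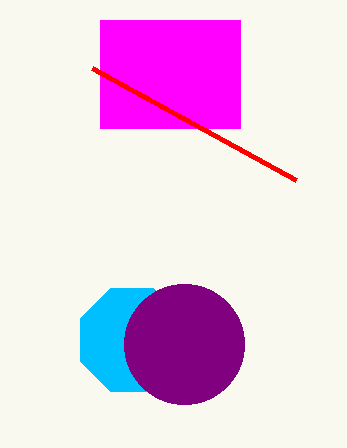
a_1 = 132; b_1 = 340; c_1 = 56; a_2 = 184; c_2 = 60; p_3 = 100; q_3 = 20; s_3 = 240; t_3 = 128; p_4 = 296; q_4 = 180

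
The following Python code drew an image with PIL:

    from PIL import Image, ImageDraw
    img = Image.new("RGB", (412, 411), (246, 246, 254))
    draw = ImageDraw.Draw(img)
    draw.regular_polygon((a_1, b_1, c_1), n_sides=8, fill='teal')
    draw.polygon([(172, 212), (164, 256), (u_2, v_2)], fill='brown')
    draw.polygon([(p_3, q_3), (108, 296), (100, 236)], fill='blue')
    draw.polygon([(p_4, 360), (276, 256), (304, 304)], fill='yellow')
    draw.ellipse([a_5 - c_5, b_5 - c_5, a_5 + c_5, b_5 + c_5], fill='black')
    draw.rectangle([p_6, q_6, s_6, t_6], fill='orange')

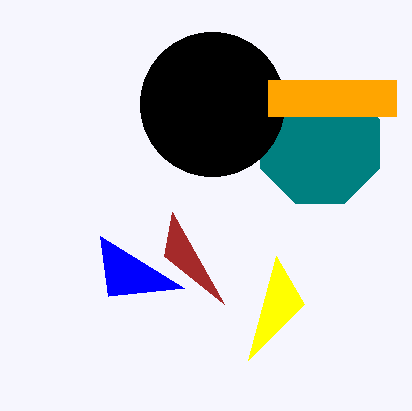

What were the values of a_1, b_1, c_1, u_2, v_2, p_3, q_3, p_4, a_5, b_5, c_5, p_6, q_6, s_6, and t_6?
a_1 = 320; b_1 = 144; c_1 = 64; u_2 = 224; v_2 = 304; p_3 = 184; q_3 = 288; p_4 = 248; a_5 = 212; b_5 = 104; c_5 = 72; p_6 = 268; q_6 = 80; s_6 = 396; t_6 = 116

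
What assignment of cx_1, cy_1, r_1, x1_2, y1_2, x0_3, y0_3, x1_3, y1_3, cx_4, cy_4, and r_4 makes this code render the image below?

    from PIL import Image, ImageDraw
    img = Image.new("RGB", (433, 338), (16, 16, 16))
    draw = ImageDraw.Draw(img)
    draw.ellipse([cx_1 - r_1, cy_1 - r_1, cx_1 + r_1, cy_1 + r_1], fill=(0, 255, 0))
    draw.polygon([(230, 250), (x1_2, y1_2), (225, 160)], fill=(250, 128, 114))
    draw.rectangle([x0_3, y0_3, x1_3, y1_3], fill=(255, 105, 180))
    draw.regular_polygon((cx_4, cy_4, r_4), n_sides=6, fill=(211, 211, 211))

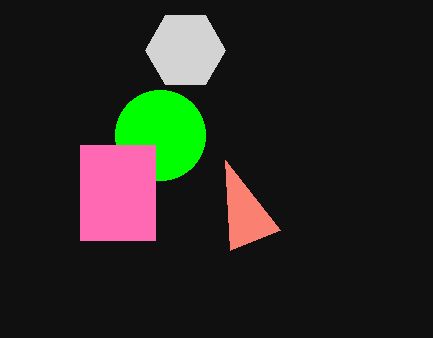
cx_1 = 160; cy_1 = 135; r_1 = 45; x1_2 = 280; y1_2 = 230; x0_3 = 80; y0_3 = 145; x1_3 = 155; y1_3 = 240; cx_4 = 185; cy_4 = 50; r_4 = 40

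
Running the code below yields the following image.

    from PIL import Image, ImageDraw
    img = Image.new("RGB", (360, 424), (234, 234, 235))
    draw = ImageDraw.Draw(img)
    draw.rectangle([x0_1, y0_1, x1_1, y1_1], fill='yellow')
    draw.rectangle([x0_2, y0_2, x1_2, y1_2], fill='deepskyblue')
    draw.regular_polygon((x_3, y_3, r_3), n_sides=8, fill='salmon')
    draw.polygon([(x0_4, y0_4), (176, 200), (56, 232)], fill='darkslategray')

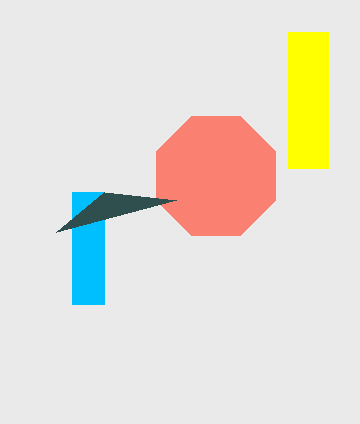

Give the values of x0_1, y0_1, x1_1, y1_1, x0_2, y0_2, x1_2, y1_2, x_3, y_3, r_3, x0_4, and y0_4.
x0_1 = 288
y0_1 = 32
x1_1 = 328
y1_1 = 168
x0_2 = 72
y0_2 = 192
x1_2 = 104
y1_2 = 304
x_3 = 216
y_3 = 176
r_3 = 64
x0_4 = 104
y0_4 = 192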